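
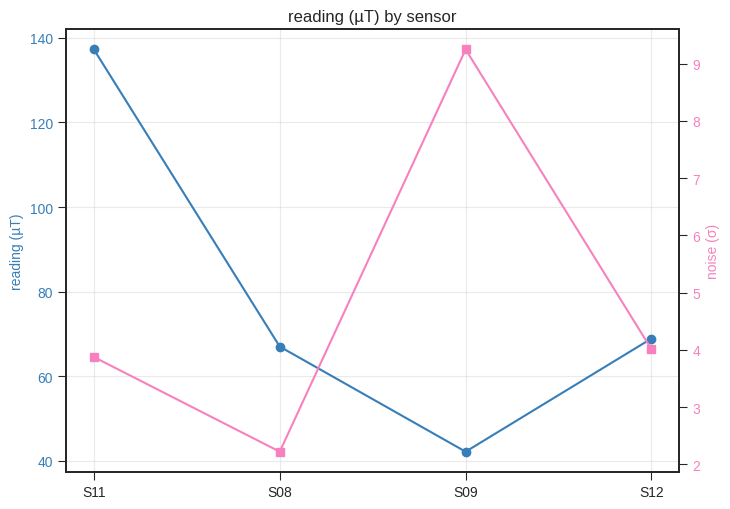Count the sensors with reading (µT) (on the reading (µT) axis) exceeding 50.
Above 50: S11, S08, S12.

3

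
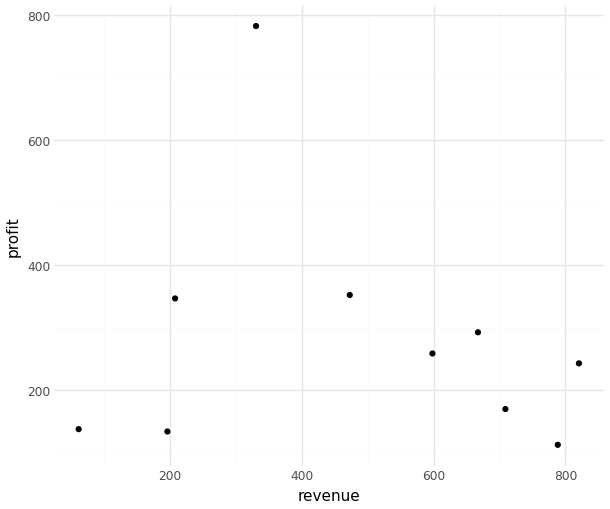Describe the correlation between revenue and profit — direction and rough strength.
Points are roughly uncorrelated; weak (|r| ≈ 0.2).

no clear correlation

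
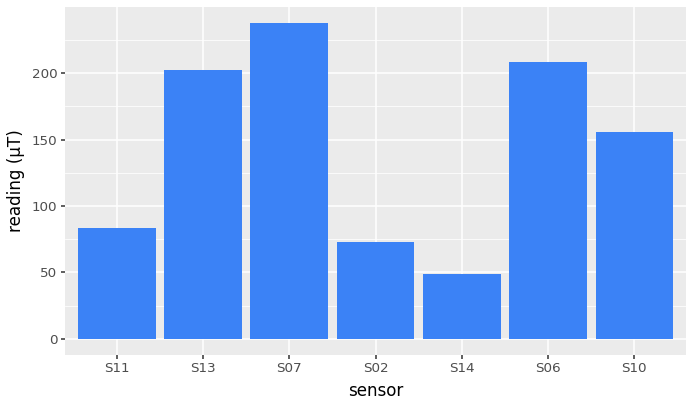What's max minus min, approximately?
Max S07 ≈ 240, min S14 ≈ 40; range ≈ 200.

≈ 200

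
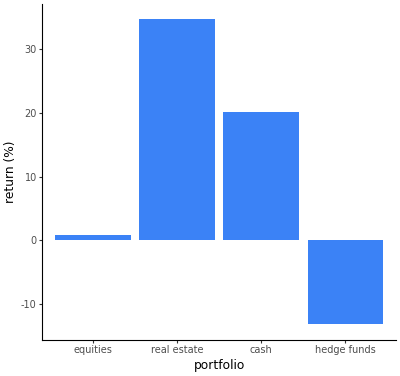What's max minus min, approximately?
Max real estate ≈ 35, min hedge funds ≈ -15; range ≈ 50.

≈ 50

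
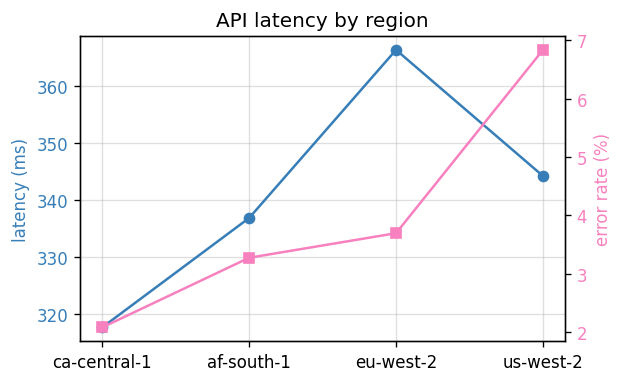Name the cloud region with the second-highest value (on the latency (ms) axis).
us-west-2

Top 3 (on the latency (ms) axis): eu-west-2 ≈ 365, us-west-2 ≈ 345, af-south-1 ≈ 335.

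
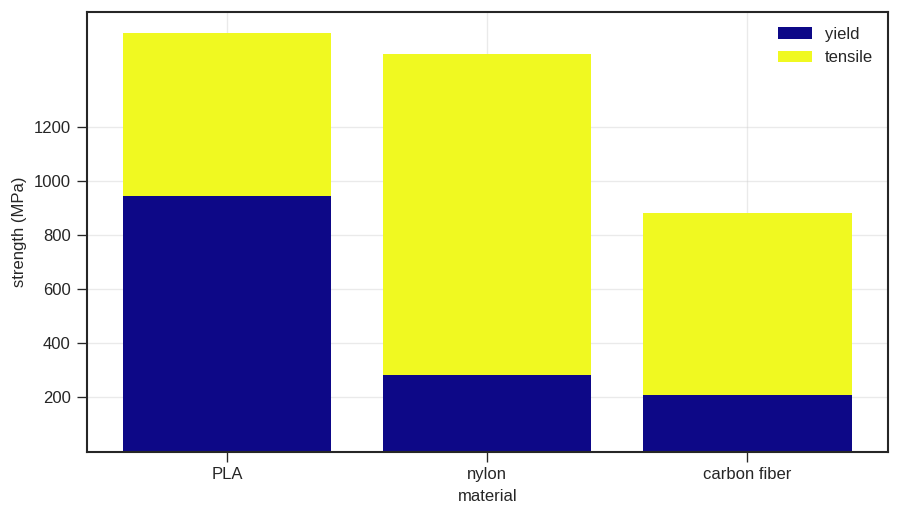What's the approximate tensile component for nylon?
tensile top ≈ 1400, bottom ≈ 200; segment ≈ 1200.

≈ 1200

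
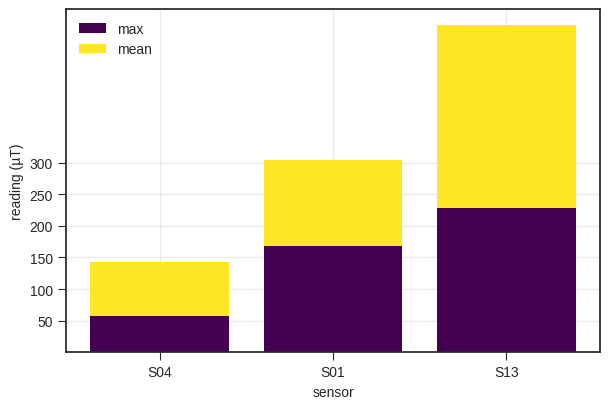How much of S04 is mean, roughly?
mean top ≈ 150, bottom ≈ 50; segment ≈ 100.

≈ 100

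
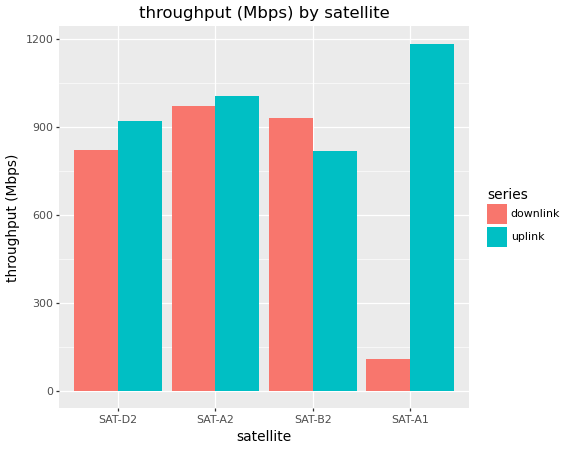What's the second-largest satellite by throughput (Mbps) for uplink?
Top 3 for uplink: SAT-A1 ≈ 1200, SAT-A2 ≈ 1000, SAT-D2 ≈ 900.

SAT-A2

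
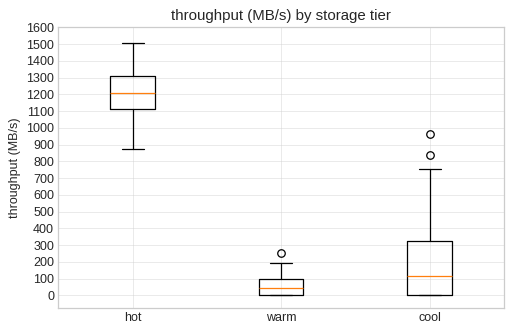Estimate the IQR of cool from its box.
≈ 300

Q3 ≈ 300, Q1 ≈ 0; IQR ≈ 300.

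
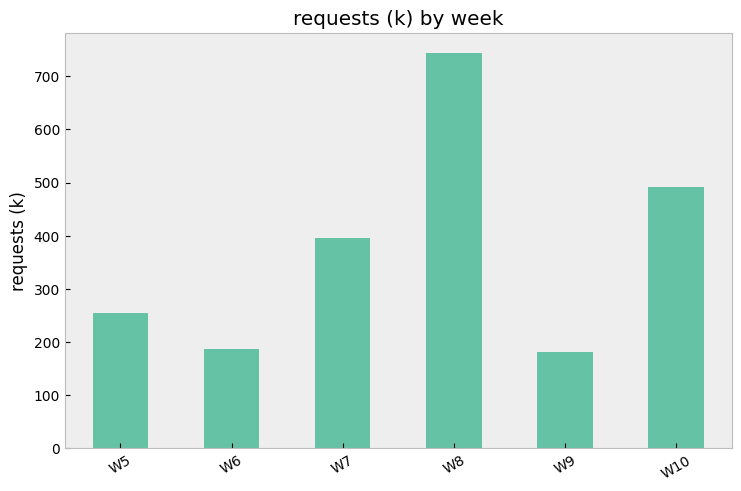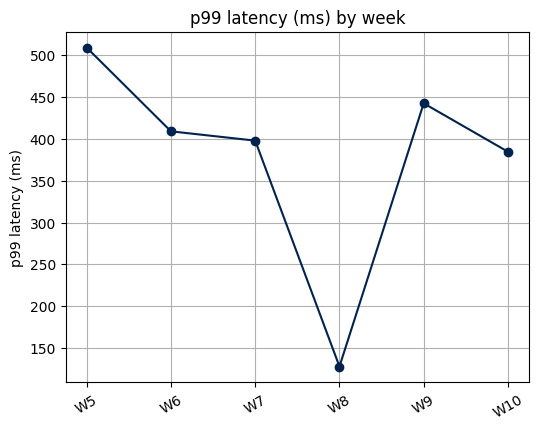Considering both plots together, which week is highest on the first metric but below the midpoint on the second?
W8

Chart 2 median p99 latency (ms) ≈ 400; below-median weeks: W7, W8, W10. Among those, W8 has the highest requests (k) (≈ 700).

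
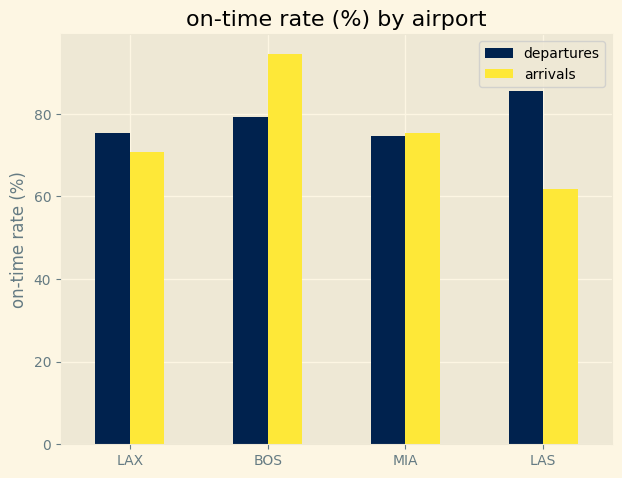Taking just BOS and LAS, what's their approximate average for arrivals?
(90 + 60) / 2 ≈ 75.

≈ 75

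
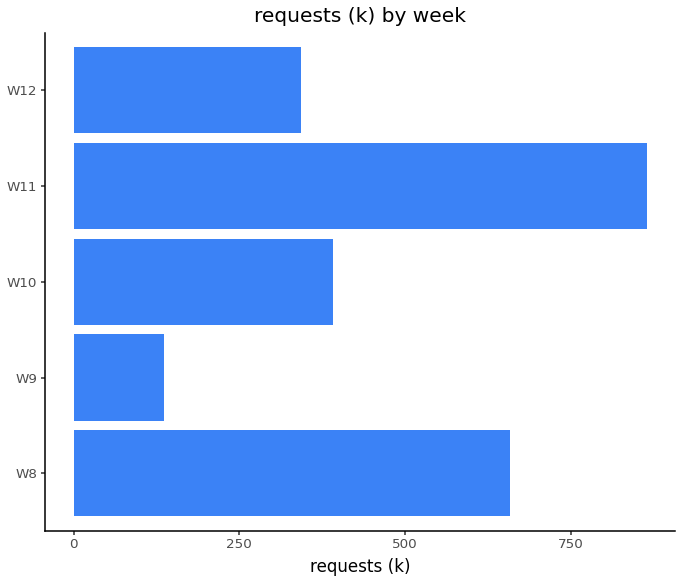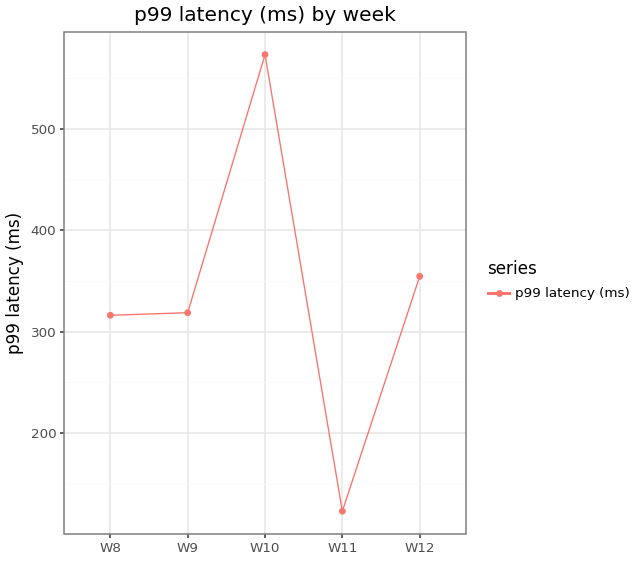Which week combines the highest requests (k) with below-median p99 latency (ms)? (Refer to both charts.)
W11

Chart 2 median p99 latency (ms) ≈ 300; below-median weeks: W8, W11. Among those, W11 has the highest requests (k) (≈ 900).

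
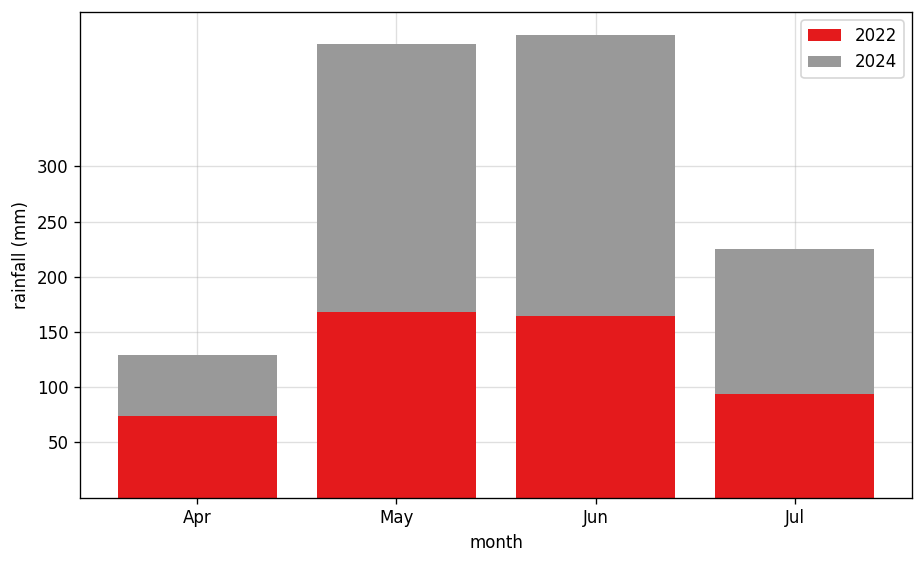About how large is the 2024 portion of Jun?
2024 top ≈ 400, bottom ≈ 150; segment ≈ 250.

≈ 250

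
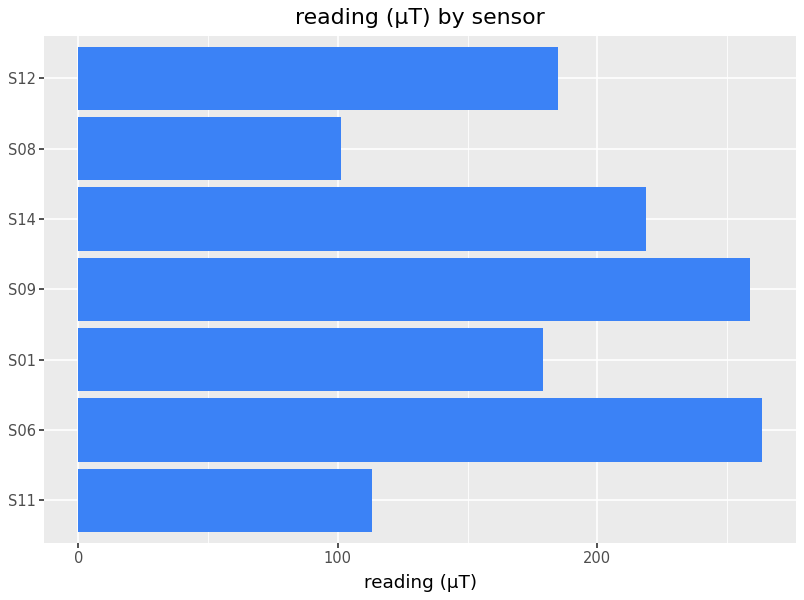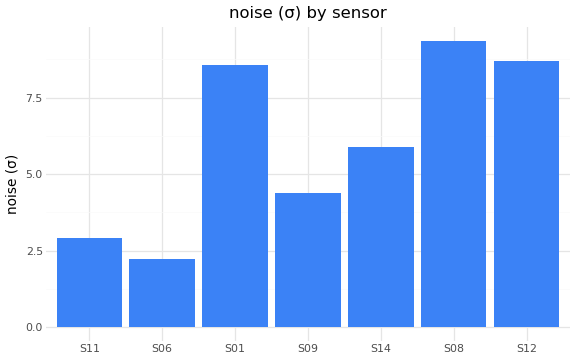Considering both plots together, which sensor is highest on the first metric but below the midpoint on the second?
S06

Chart 2 median noise (σ) ≈ 6; below-median sensors: S11, S06, S09. Among those, S06 has the highest reading (µT) (≈ 275).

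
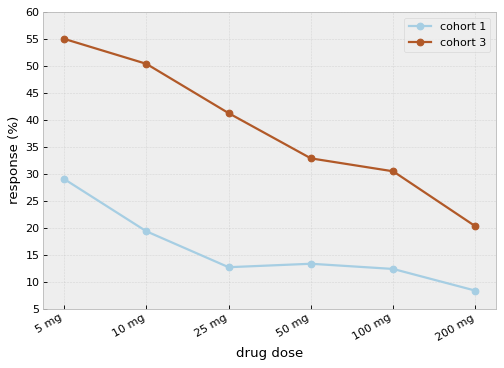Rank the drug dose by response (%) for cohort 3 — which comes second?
10 mg

Top 3 for cohort 3: 5 mg ≈ 55, 10 mg ≈ 50, 25 mg ≈ 40.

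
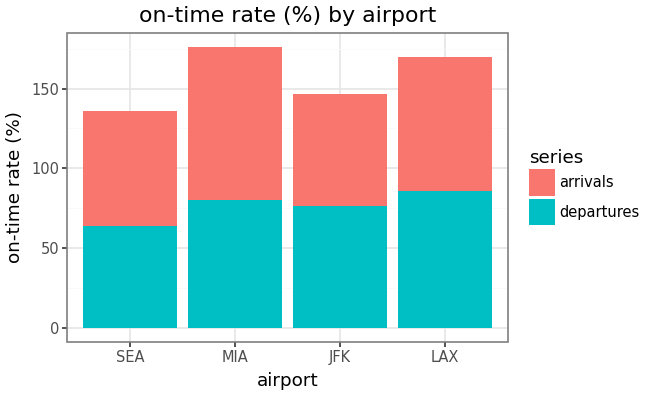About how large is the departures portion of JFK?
departures top ≈ 80, bottom ≈ 0; segment ≈ 80.

≈ 80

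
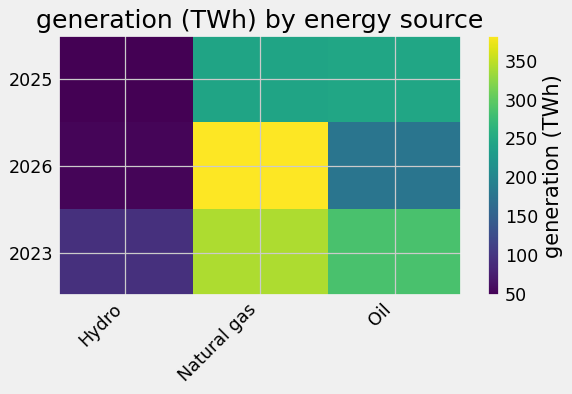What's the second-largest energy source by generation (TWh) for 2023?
Top 3 for 2023: Natural gas ≈ 350, Oil ≈ 300, Hydro ≈ 100.

Oil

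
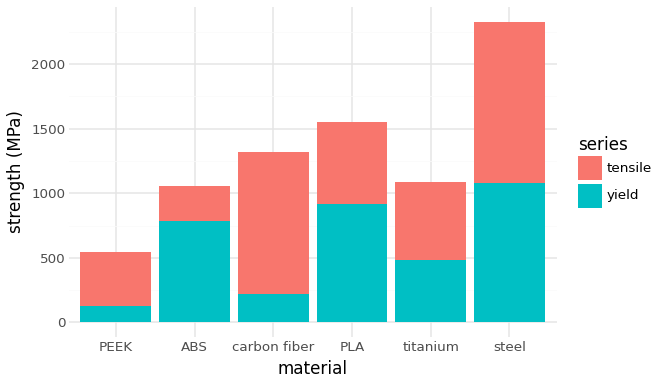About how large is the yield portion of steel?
≈ 1000

yield top ≈ 1000, bottom ≈ 0; segment ≈ 1000.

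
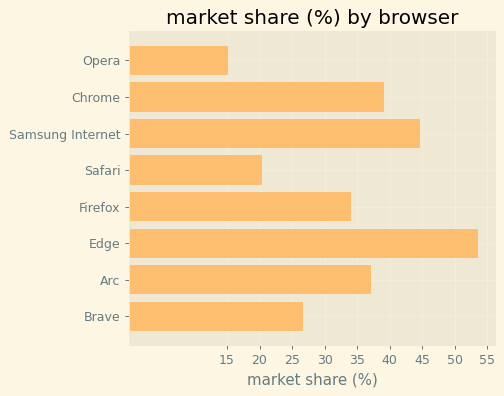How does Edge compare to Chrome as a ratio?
Edge ≈ 55, Chrome ≈ 40; 55/40 ≈ 1.38.

≈ 1.38×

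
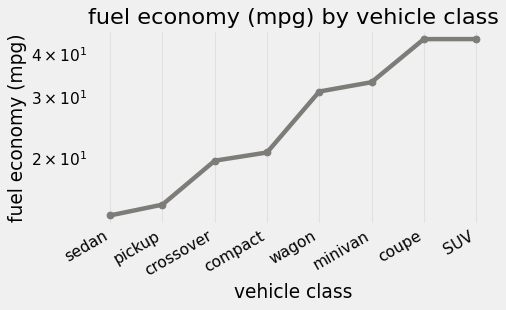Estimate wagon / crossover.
≈ 1.5×

wagon ≈ 30, crossover ≈ 20; 30/20 ≈ 1.5.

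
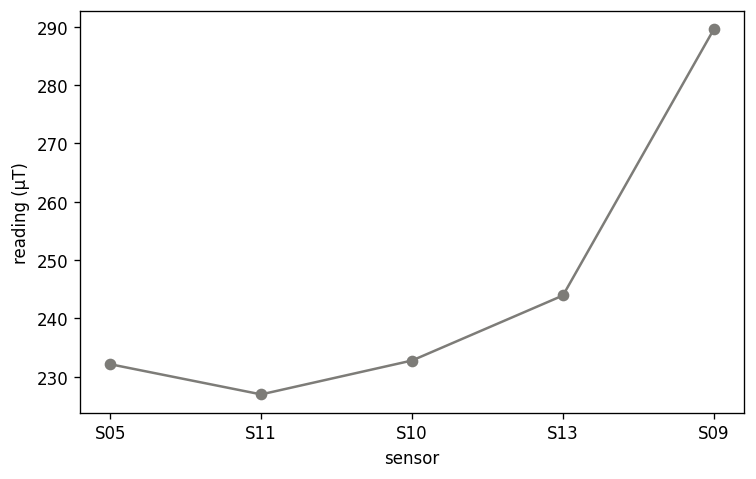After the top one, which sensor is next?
Top 3: S09 ≈ 290, S13 ≈ 240, S10 ≈ 230.

S13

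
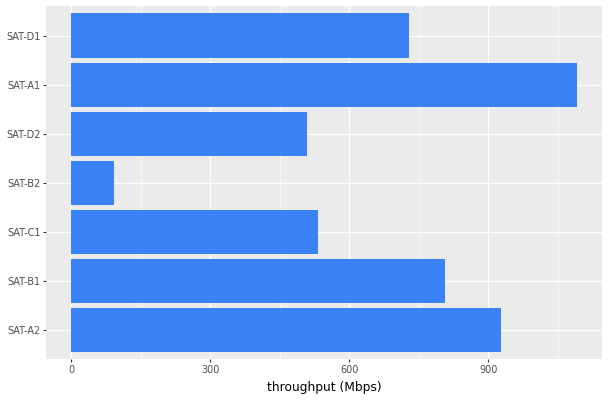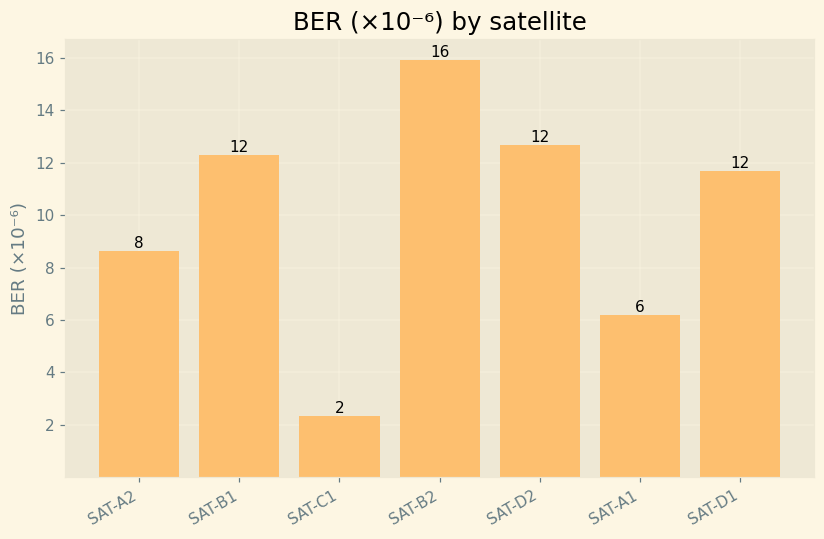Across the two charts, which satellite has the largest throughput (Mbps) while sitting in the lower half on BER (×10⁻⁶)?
Chart 2 median BER (×10⁻⁶) ≈ 12; below-median satellites: SAT-A2, SAT-C1, SAT-A1. Among those, SAT-A1 has the highest throughput (Mbps) (≈ 1100).

SAT-A1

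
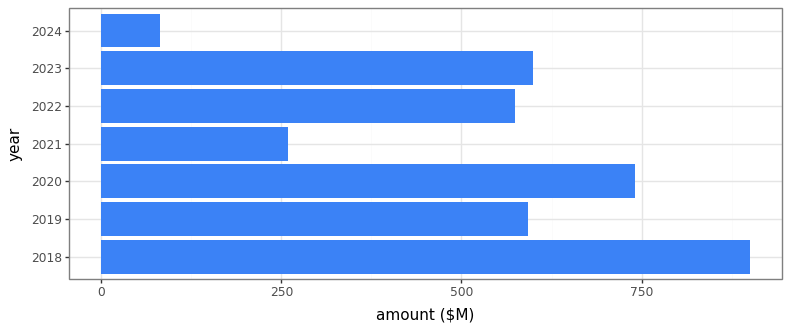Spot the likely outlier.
2024 ≈ 100; the rest sit between ≈ 300 and ≈ 900.

2024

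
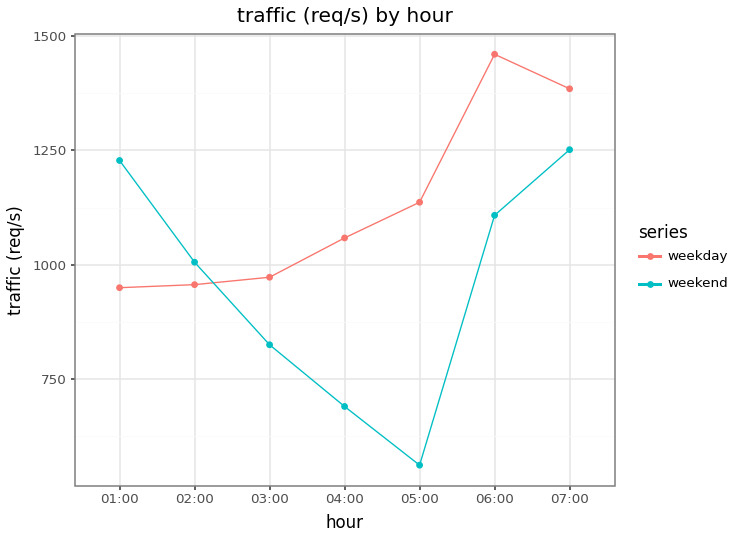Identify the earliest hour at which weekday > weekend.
02:00: weekday ≈ 1000 vs weekend ≈ 1000 (not yet); 03:00: weekday ≈ 1000 vs weekend ≈ 800 (first crossover).

03:00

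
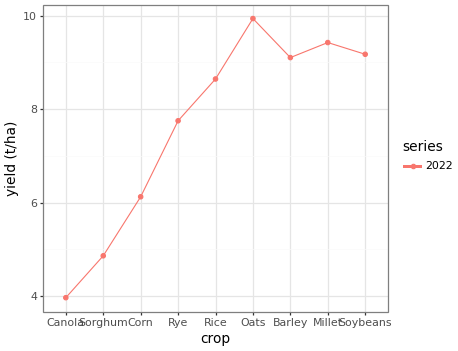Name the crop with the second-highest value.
Top 3: Oats ≈ 10.0, Millet ≈ 9.5, Soybeans ≈ 9.0.

Millet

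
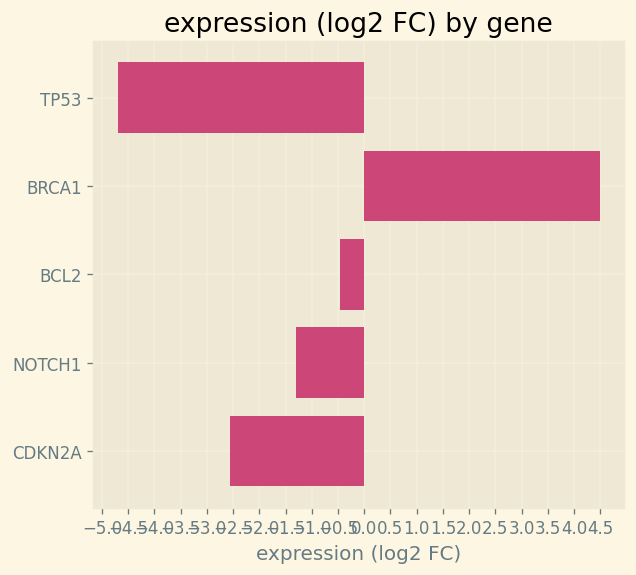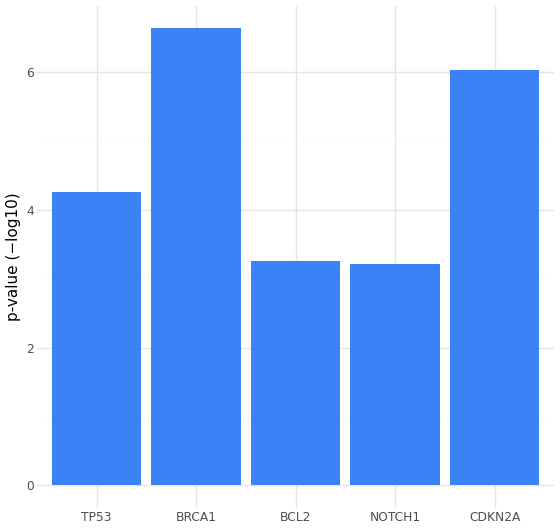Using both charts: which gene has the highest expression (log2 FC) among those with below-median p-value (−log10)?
BCL2

Chart 2 median p-value (−log10) ≈ 4; below-median genes: BCL2, NOTCH1. Among those, BCL2 has the highest expression (log2 FC) (≈ -0.5).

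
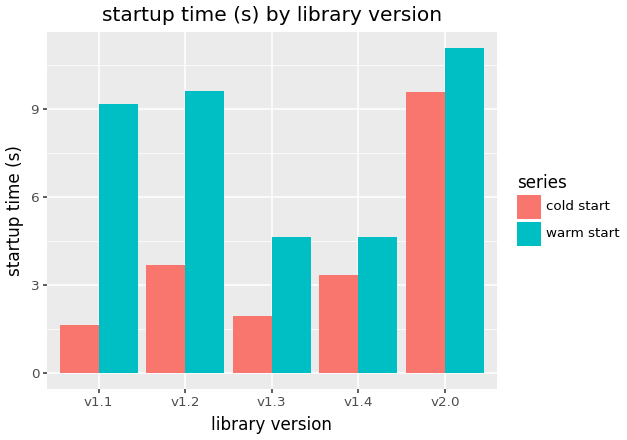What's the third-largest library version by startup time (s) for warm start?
v1.1

Top 4 for warm start: v2.0 ≈ 11, v1.2 ≈ 10, v1.1 ≈ 9, v1.3 ≈ 5.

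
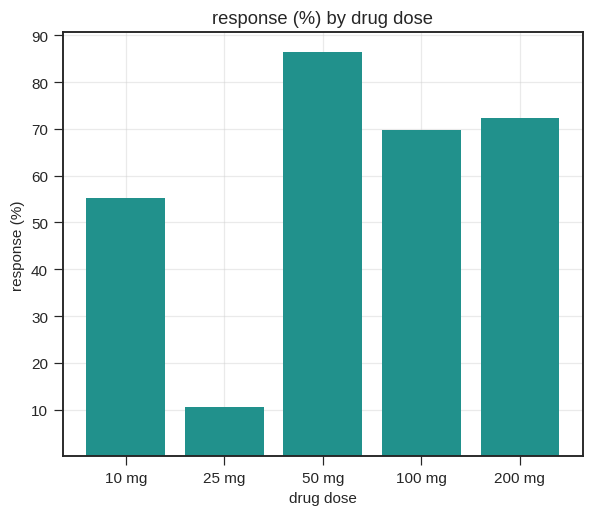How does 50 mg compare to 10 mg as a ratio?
≈ 1.5×

50 mg ≈ 90, 10 mg ≈ 60; 90/60 ≈ 1.5.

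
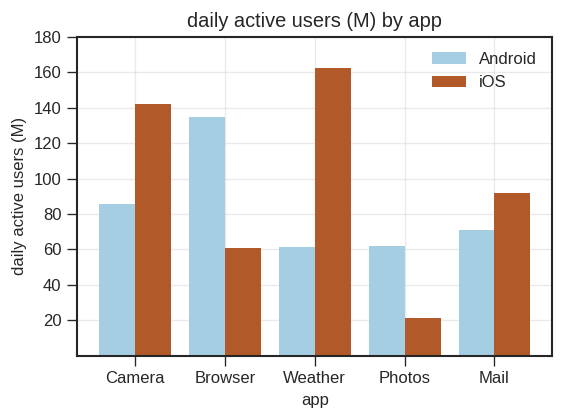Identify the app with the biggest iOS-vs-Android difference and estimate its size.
Weather, ≈ 100 M

Weather: iOS ≈ 160, Android ≈ 60 → gap ≈ 100. Next-largest (Browser) is only ≈ 80.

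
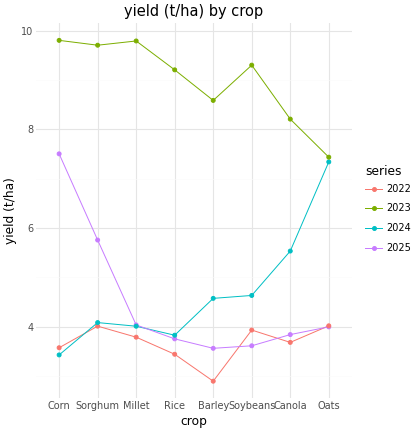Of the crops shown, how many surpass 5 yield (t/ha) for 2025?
2

Above 5: Corn, Sorghum.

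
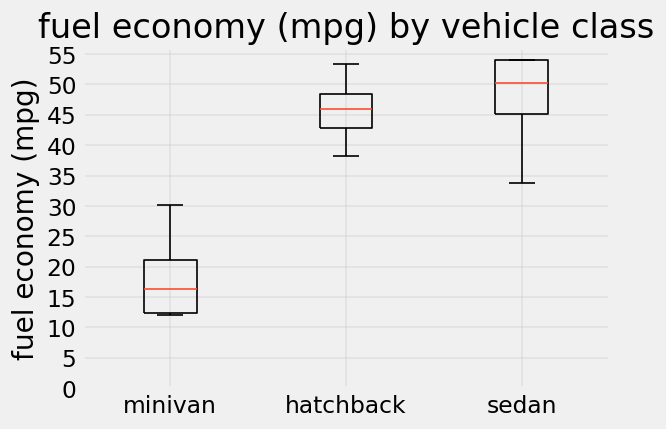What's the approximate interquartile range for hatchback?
≈ 5

Q3 ≈ 50, Q1 ≈ 45; IQR ≈ 5.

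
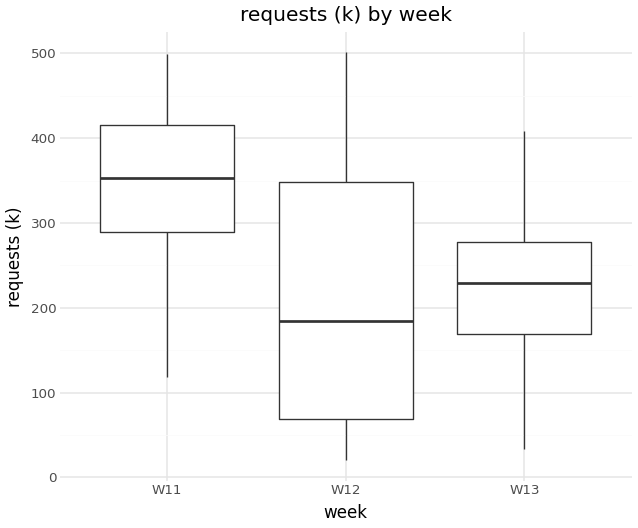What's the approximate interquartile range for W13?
Q3 ≈ 280, Q1 ≈ 160; IQR ≈ 120.

≈ 120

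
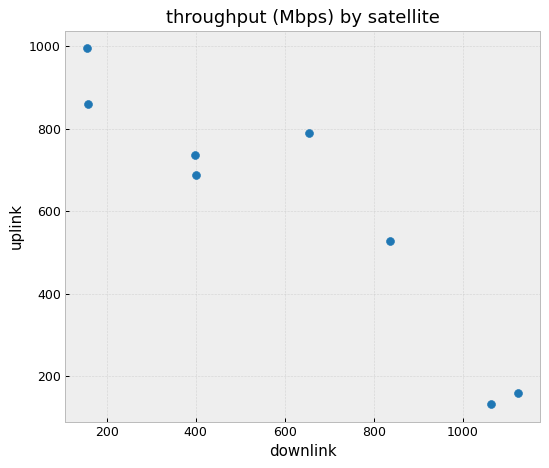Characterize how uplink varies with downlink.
negative, strong

Points are negatively correlated; strong (|r| ≈ 0.9).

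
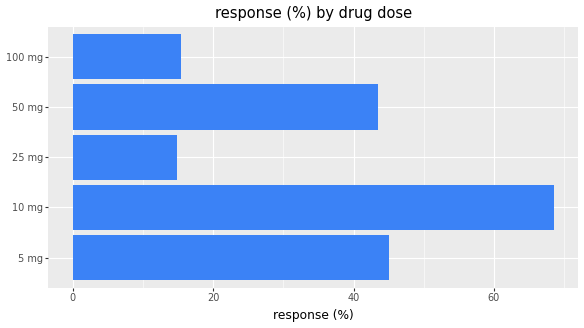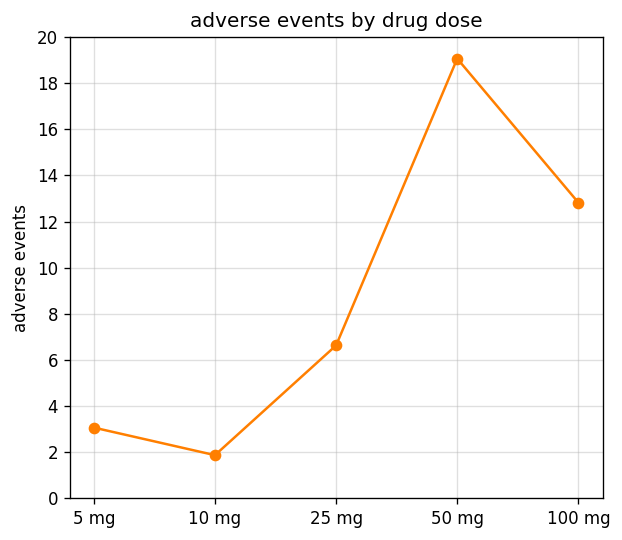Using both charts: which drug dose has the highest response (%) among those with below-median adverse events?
10 mg

Chart 2 median adverse events ≈ 6; below-median drug doses: 5 mg, 10 mg. Among those, 10 mg has the highest response (%) (≈ 70).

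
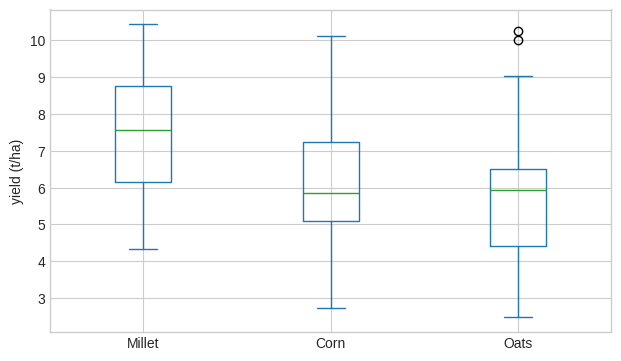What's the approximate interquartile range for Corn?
≈ 2.2

Q3 ≈ 7.2, Q1 ≈ 5.0; IQR ≈ 2.2.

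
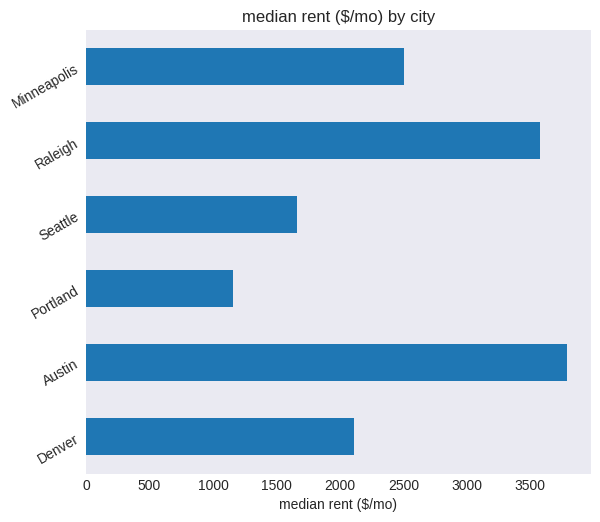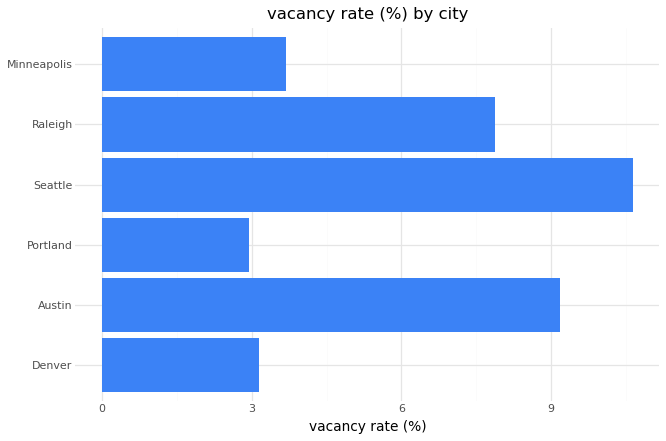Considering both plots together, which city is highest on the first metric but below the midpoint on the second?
Chart 2 median vacancy rate (%) ≈ 6; below-median cities: Denver, Portland, Minneapolis. Among those, Minneapolis has the highest median rent ($/mo) (≈ 2500).

Minneapolis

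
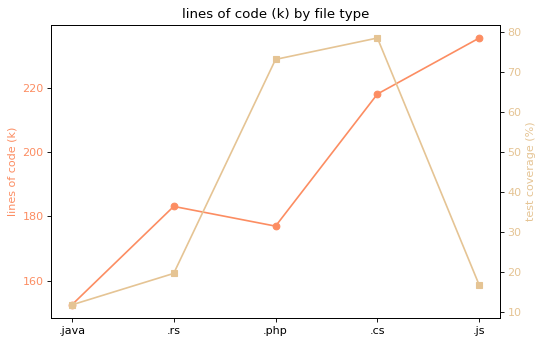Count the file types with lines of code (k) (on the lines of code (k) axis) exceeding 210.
Above 210: .cs, .js.

2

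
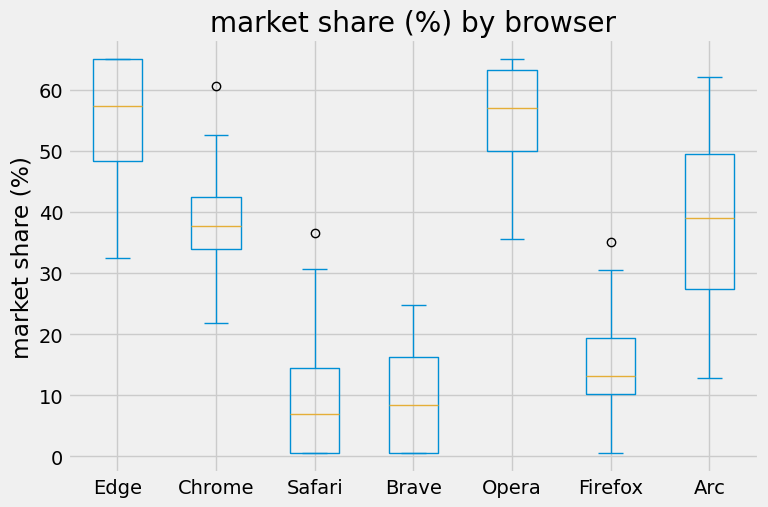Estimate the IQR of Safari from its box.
≈ 15

Q3 ≈ 15, Q1 ≈ 0; IQR ≈ 15.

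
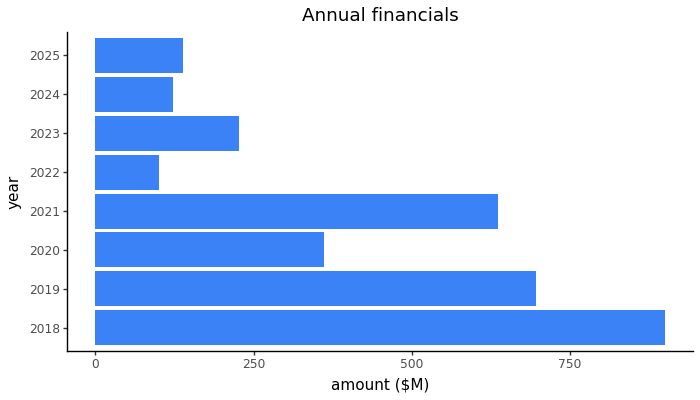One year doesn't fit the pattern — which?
2018 ≈ 900; the rest sit between ≈ 100 and ≈ 700.

2018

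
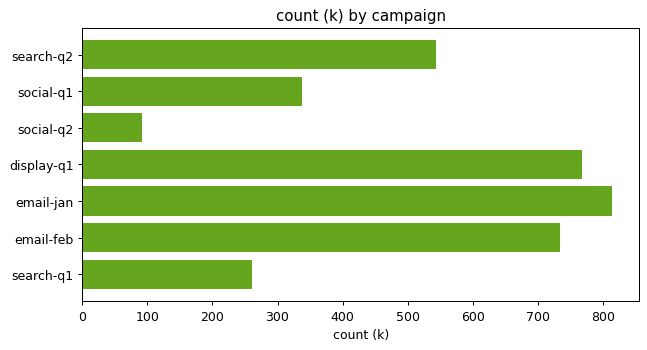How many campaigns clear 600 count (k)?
Above 600: display-q1, email-jan, email-feb.

3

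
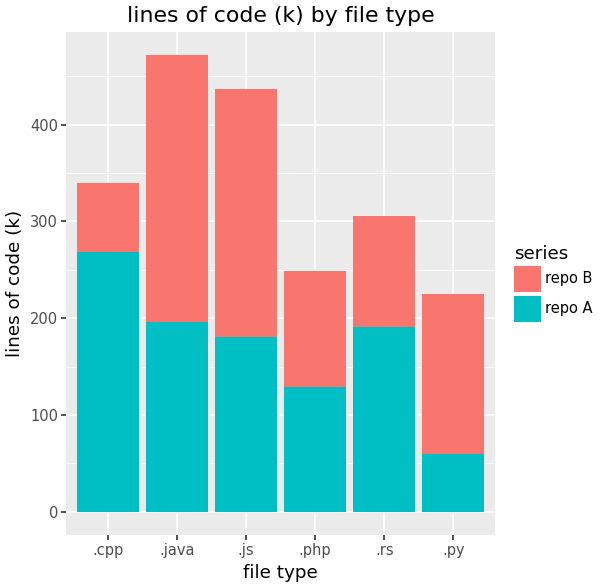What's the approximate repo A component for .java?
repo A top ≈ 200, bottom ≈ 0; segment ≈ 200.

≈ 200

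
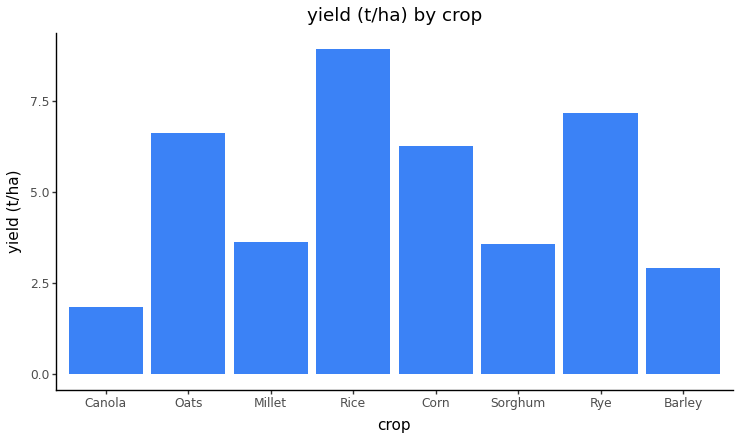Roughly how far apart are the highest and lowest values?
≈ 7

Max Rice ≈ 9, min Canola ≈ 2; range ≈ 7.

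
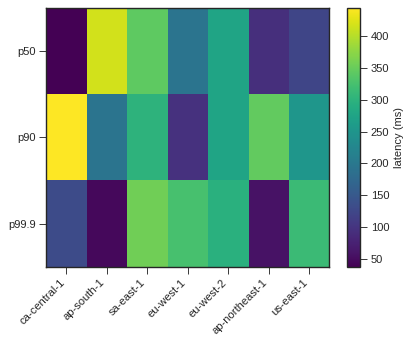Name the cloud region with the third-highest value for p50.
Top 4 for p50: ap-south-1 ≈ 400, sa-east-1 ≈ 350, eu-west-2 ≈ 300, eu-west-1 ≈ 200.

eu-west-2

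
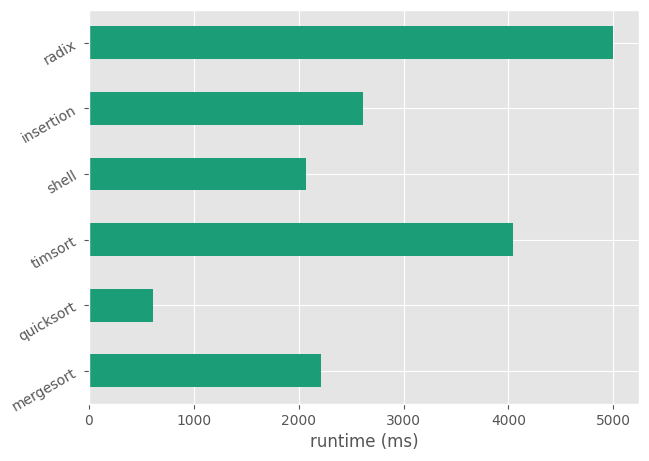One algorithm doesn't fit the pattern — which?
radix ≈ 5000; the rest sit between ≈ 500 and ≈ 4000.

radix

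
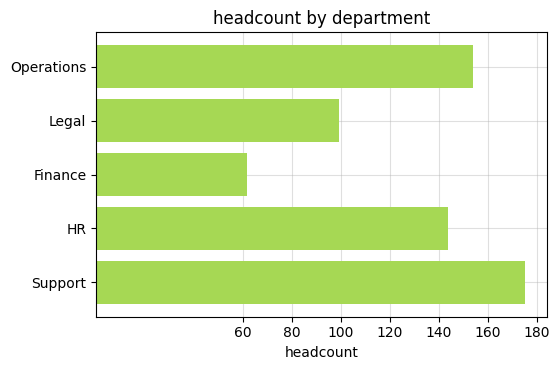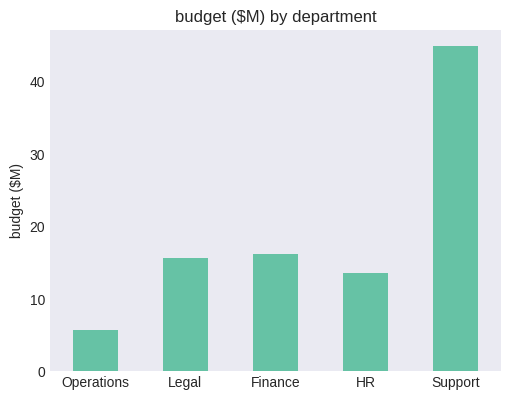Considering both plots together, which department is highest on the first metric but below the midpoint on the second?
Chart 2 median budget ($M) ≈ 15; below-median departments: Operations, HR. Among those, Operations has the highest headcount (≈ 160).

Operations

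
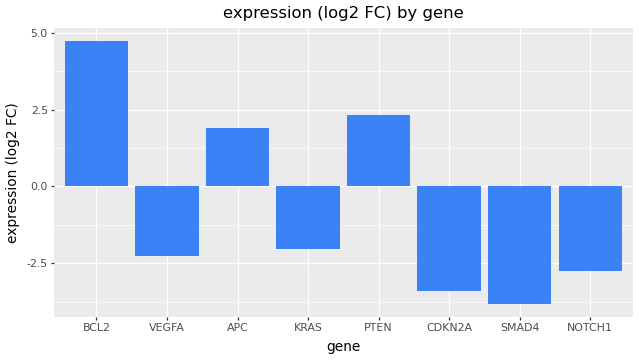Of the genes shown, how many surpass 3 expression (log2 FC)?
Above 3: BCL2.

1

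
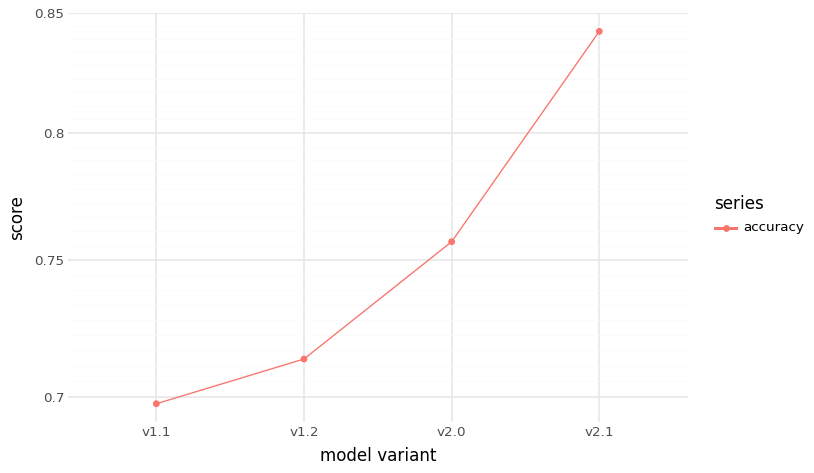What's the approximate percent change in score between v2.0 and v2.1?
≈ +10.5%

v2.0 ≈ 0.76, v2.1 ≈ 0.84; (0.84 − 0.76) / 0.76 ≈ +10.5%.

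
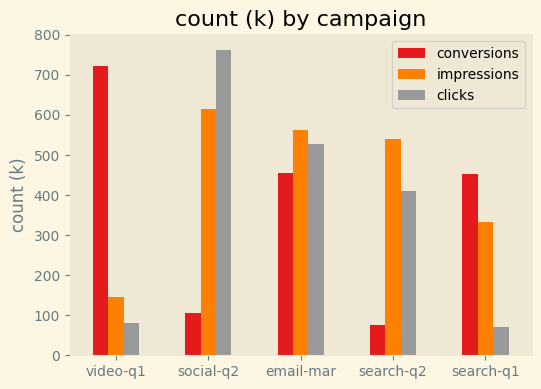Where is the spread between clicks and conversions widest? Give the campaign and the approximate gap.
social-q2, ≈ 700 k

social-q2: clicks ≈ 800, conversions ≈ 100 → gap ≈ 700. Next-largest (video-q1) is only ≈ 600.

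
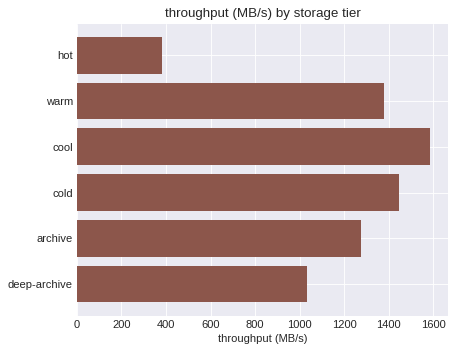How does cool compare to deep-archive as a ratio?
≈ 1.6×

cool ≈ 1600, deep-archive ≈ 1000; 1600/1000 ≈ 1.6.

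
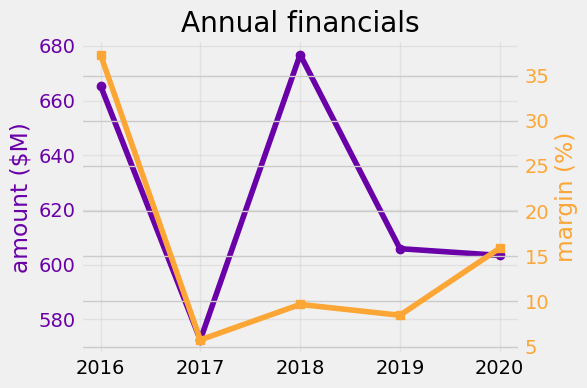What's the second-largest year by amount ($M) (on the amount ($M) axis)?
2016

Top 3 (on the amount ($M) axis): 2018 ≈ 680, 2016 ≈ 670, 2019 ≈ 610.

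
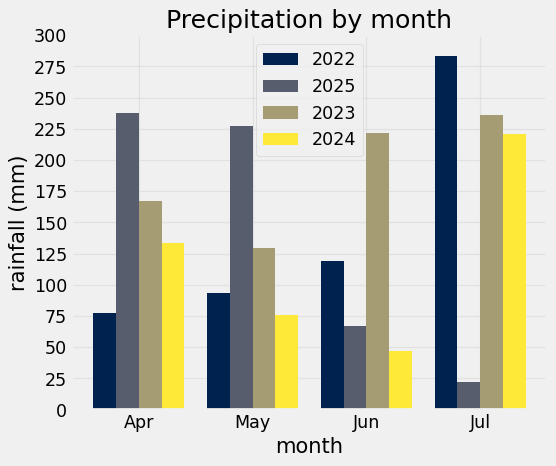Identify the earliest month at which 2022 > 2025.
May: 2022 ≈ 100 vs 2025 ≈ 225 (not yet); Jun: 2022 ≈ 125 vs 2025 ≈ 75 (first crossover).

Jun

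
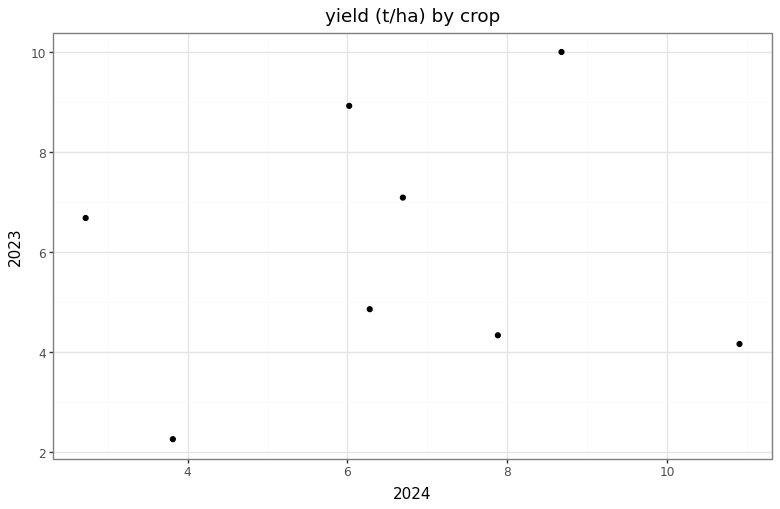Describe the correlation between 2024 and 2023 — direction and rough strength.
Points are roughly uncorrelated; weak (|r| ≈ 0.1).

no clear correlation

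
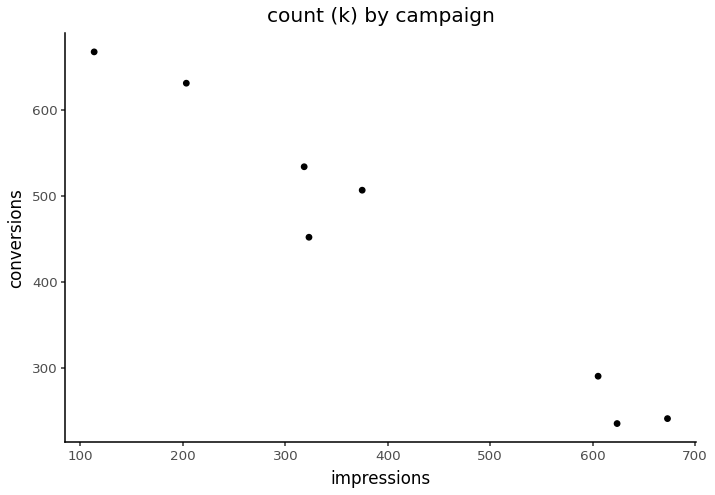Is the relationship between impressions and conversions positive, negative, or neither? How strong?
Points are negatively correlated; strong (|r| ≈ 1.0).

negative, strong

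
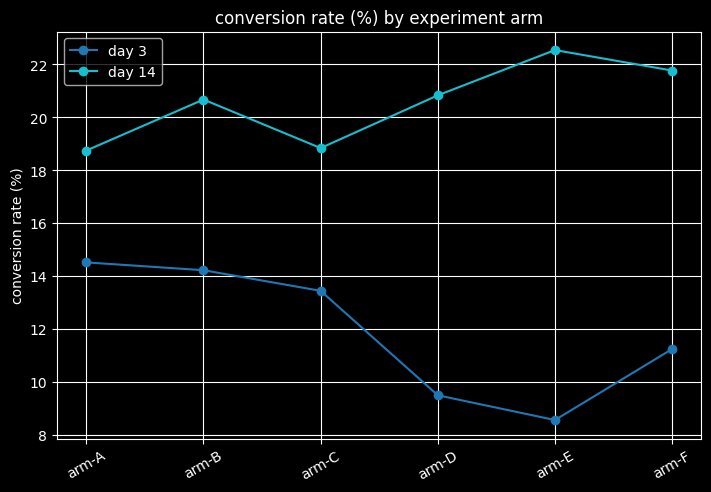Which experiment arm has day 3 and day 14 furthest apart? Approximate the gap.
arm-E: day 3 ≈ 8, day 14 ≈ 22 → gap ≈ 14. Next-largest (arm-D) is only ≈ 10.

arm-E, ≈ 14 %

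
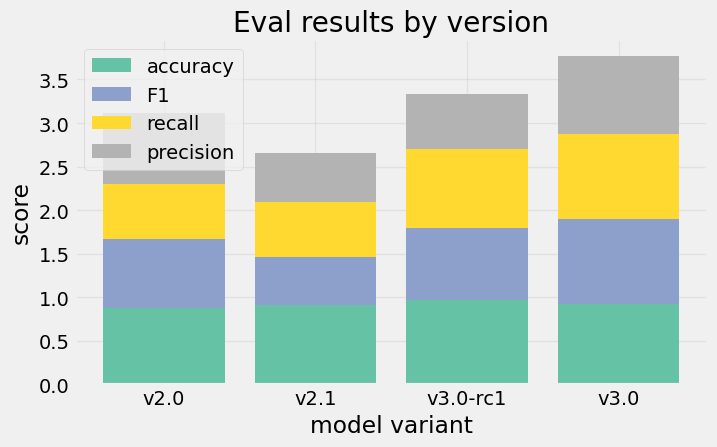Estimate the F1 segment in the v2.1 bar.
≈ 0.5

F1 top ≈ 1.5, bottom ≈ 1.0; segment ≈ 0.5.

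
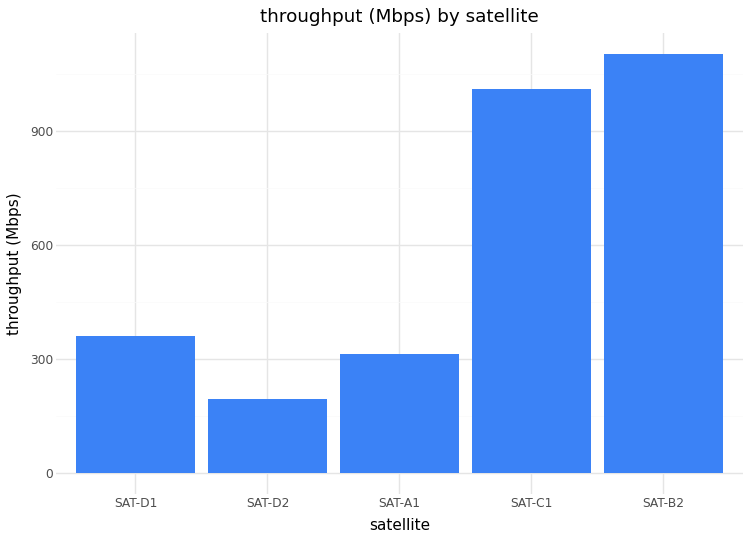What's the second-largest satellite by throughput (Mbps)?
Top 3: SAT-B2 ≈ 1100, SAT-C1 ≈ 1000, SAT-D1 ≈ 400.

SAT-C1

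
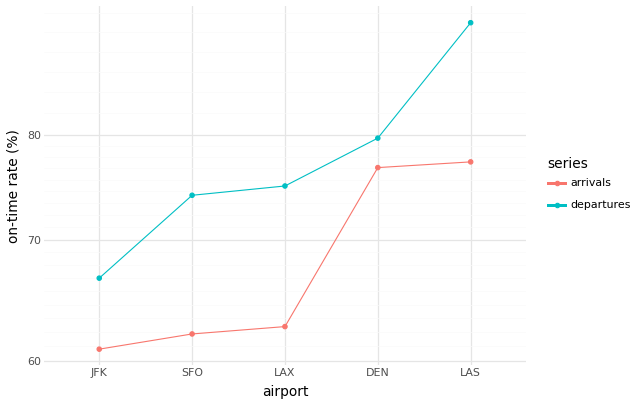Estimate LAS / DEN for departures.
≈ 1.12×

LAS ≈ 90, DEN ≈ 80; 90/80 ≈ 1.12.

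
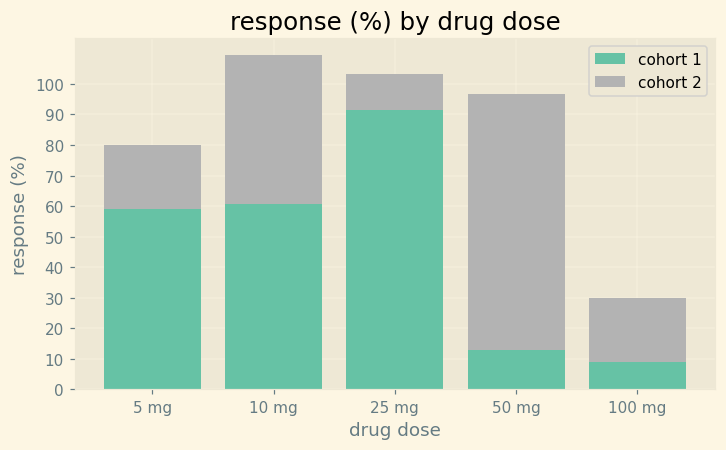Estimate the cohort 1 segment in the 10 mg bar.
≈ 60

cohort 1 top ≈ 60, bottom ≈ 0; segment ≈ 60.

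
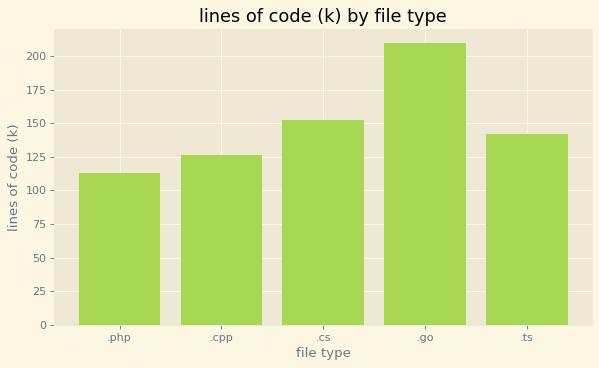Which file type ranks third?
Top 4: .go ≈ 200, .cs ≈ 160, .ts ≈ 140, .cpp ≈ 120.

.ts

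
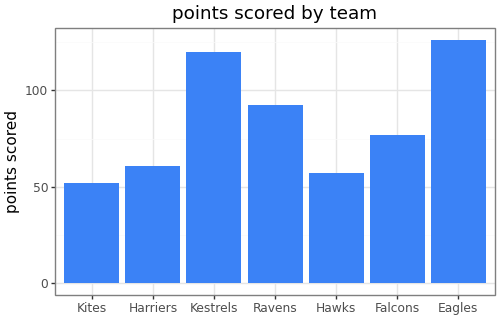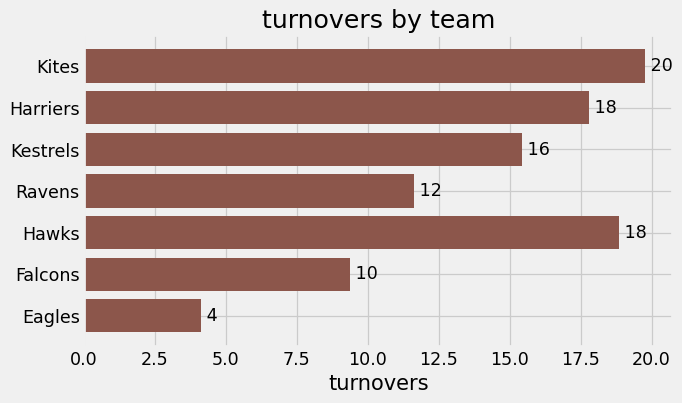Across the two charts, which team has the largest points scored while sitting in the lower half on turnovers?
Eagles

Chart 2 median turnovers ≈ 16; below-median teams: Ravens, Falcons, Eagles. Among those, Eagles has the highest points scored (≈ 120).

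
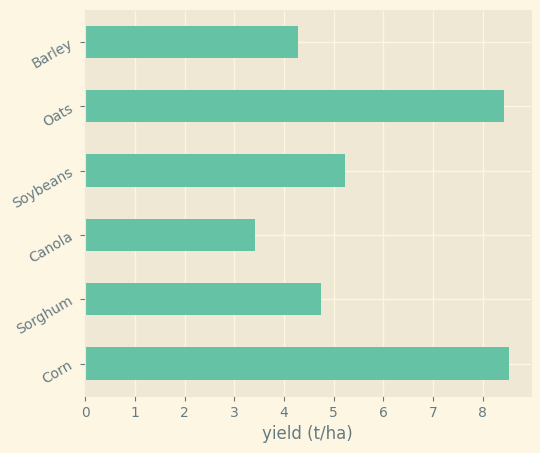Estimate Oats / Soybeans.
Oats ≈ 8, Soybeans ≈ 5; 8/5 ≈ 1.6.

≈ 1.6×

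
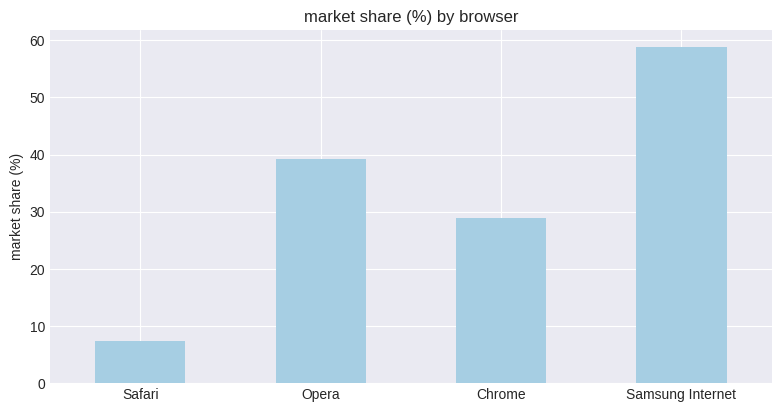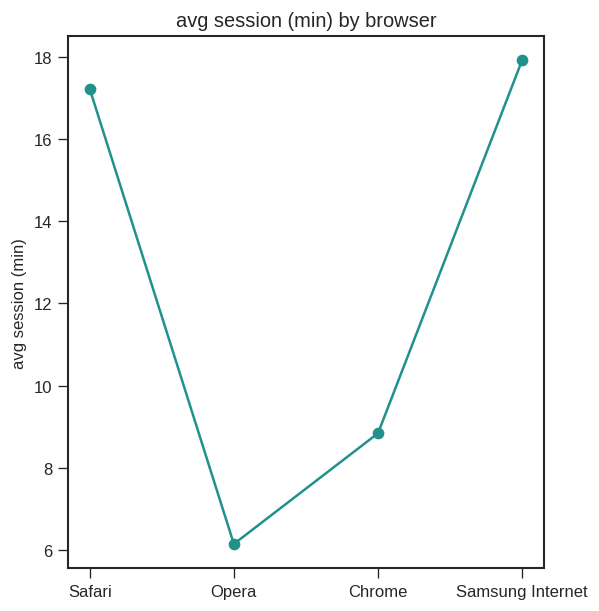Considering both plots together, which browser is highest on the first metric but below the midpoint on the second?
Chart 2 median avg session (min) ≈ 14; below-median browsers: Opera, Chrome. Among those, Opera has the highest market share (%) (≈ 40).

Opera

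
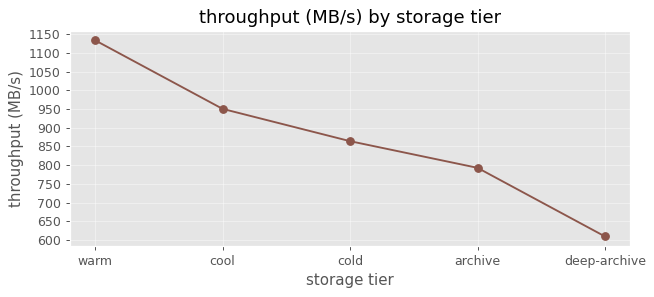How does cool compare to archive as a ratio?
cool ≈ 950, archive ≈ 800; 950/800 ≈ 1.19.

≈ 1.19×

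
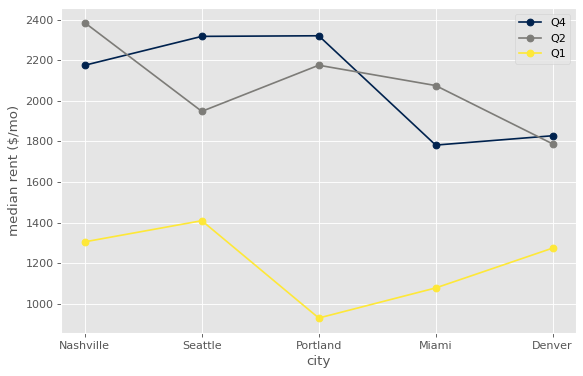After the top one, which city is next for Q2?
Portland

Top 3 for Q2: Nashville ≈ 2400, Portland ≈ 2200, Miami ≈ 2000.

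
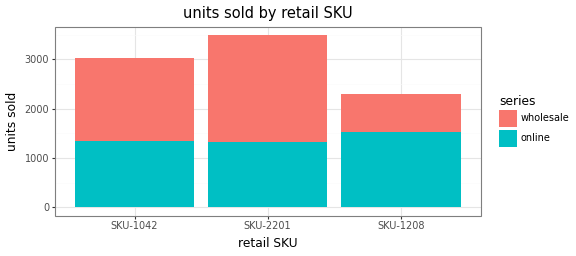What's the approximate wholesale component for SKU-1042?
wholesale top ≈ 3000, bottom ≈ 1500; segment ≈ 1500.

≈ 1500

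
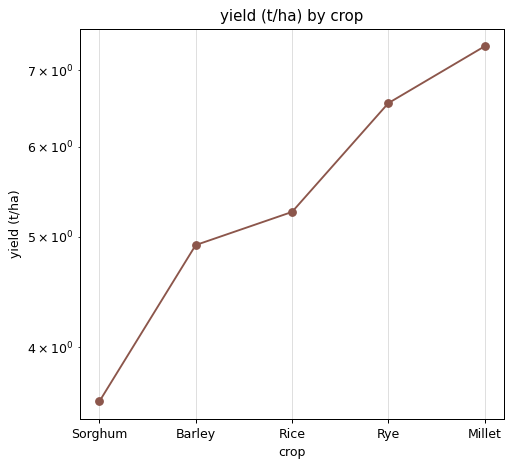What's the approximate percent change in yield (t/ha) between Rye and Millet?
≈ +15.4%

Rye ≈ 6.5, Millet ≈ 7.5; (7.5 − 6.5) / 6.5 ≈ +15.4%.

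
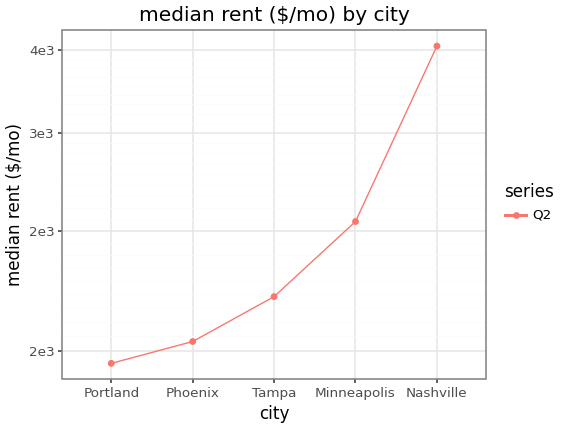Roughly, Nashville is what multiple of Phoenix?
≈ 1.8×

Nashville ≈ 3600, Phoenix ≈ 2000; 3600/2000 ≈ 1.8.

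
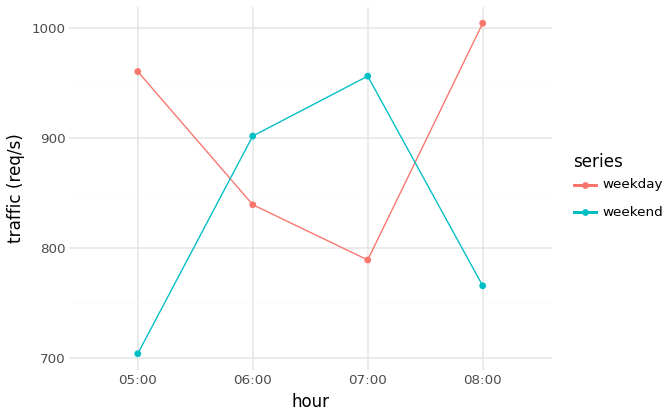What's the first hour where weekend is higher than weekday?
06:00

05:00: weekend ≈ 700 vs weekday ≈ 950 (not yet); 06:00: weekend ≈ 900 vs weekday ≈ 850 (first crossover).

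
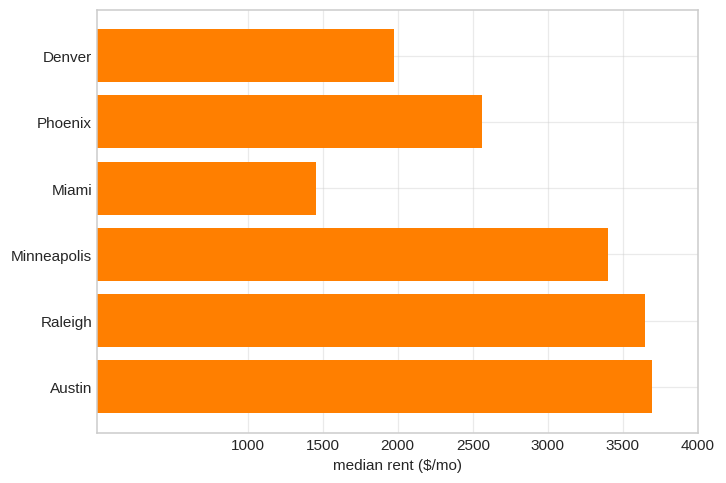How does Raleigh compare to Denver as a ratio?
Raleigh ≈ 3500, Denver ≈ 2000; 3500/2000 ≈ 1.75.

≈ 1.75×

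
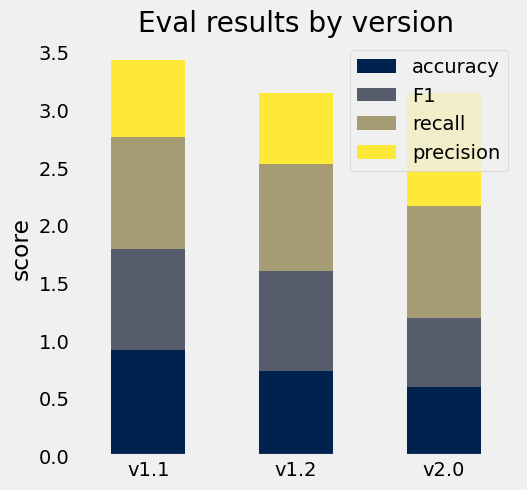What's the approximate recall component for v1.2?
≈ 1.0

recall top ≈ 2.5, bottom ≈ 1.5; segment ≈ 1.0.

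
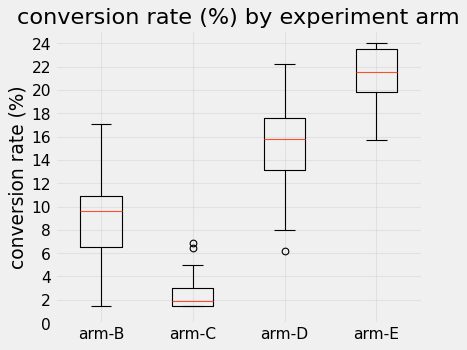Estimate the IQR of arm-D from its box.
Q3 ≈ 18, Q1 ≈ 14; IQR ≈ 4.

≈ 4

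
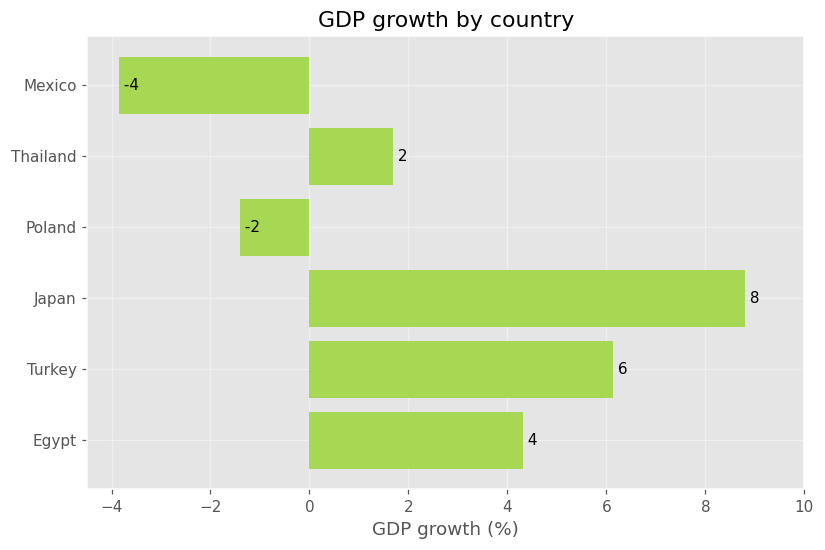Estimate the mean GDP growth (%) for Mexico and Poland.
(-4 + -2) / 2 ≈ -3.

≈ -3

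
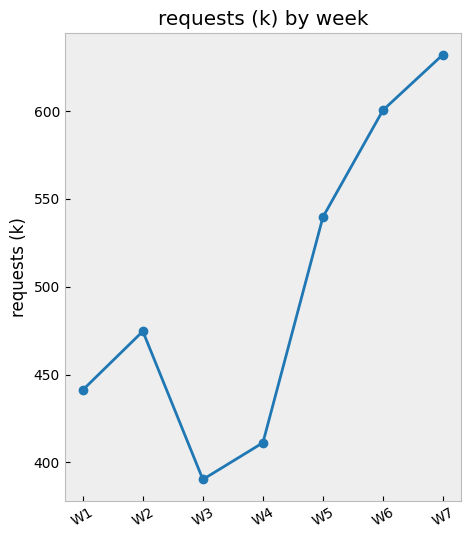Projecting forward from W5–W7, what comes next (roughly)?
Last three: 550, 600, 625 → slope ≈ 37.5/step → next ≈ 662.5.

≈ 662.5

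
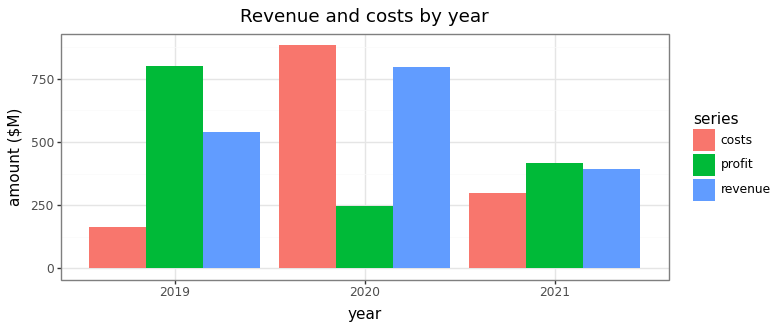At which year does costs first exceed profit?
2019: costs ≈ 200 vs profit ≈ 800 (not yet); 2020: costs ≈ 900 vs profit ≈ 200 (first crossover).

2020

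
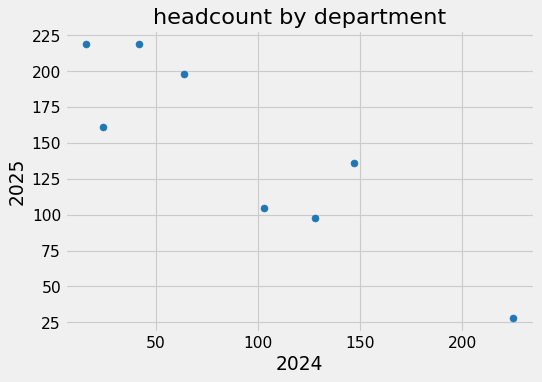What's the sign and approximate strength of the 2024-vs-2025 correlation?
negative, strong

Points are negatively correlated; strong (|r| ≈ 0.9).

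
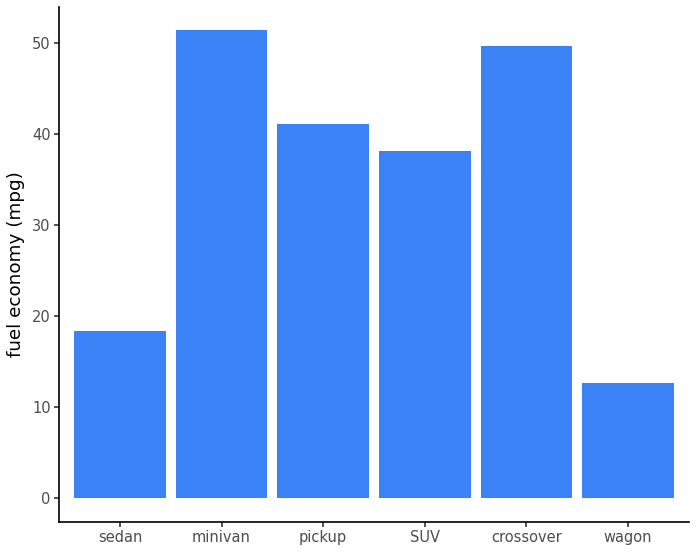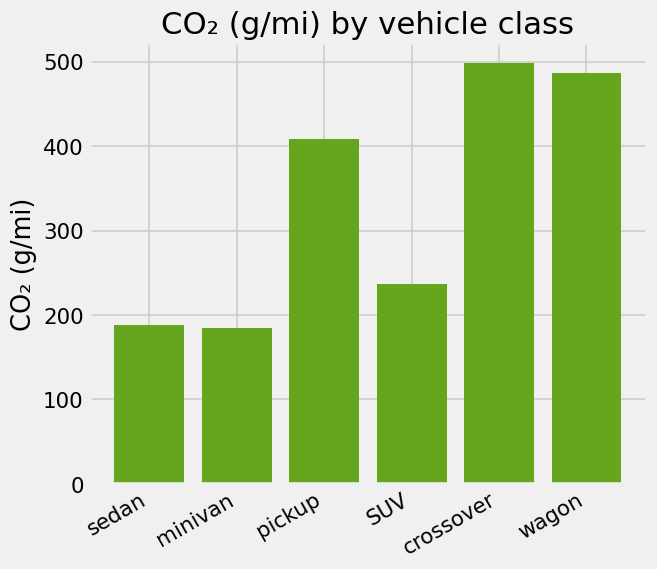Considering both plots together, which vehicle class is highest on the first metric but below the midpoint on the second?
Chart 2 median CO₂ (g/mi) ≈ 300; below-median vehicle classes: sedan, minivan, SUV. Among those, minivan has the highest fuel economy (mpg) (≈ 50).

minivan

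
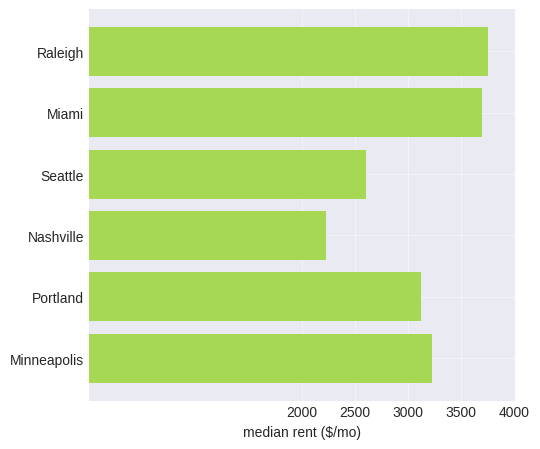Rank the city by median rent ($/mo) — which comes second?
Miami

Top 3: Raleigh ≈ 4000, Miami ≈ 3500, Minneapolis ≈ 3000.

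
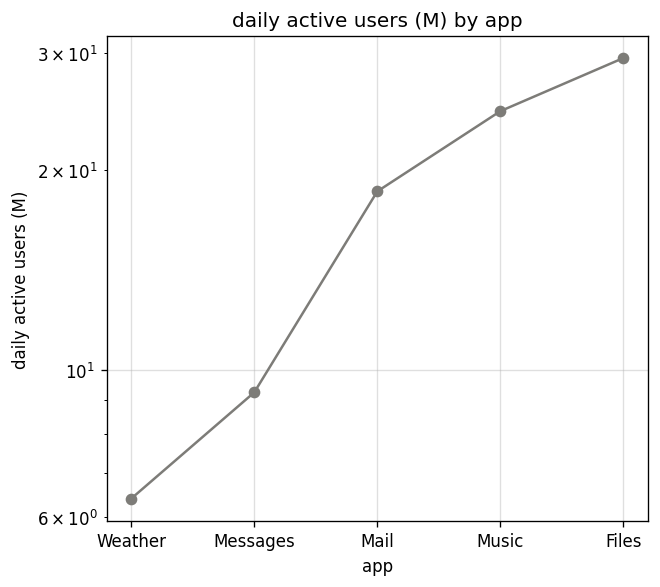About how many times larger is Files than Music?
Files ≈ 30, Music ≈ 24; 30/24 ≈ 1.25.

≈ 1.25×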